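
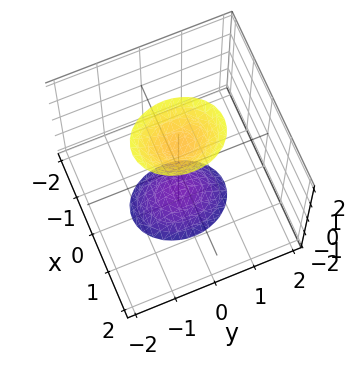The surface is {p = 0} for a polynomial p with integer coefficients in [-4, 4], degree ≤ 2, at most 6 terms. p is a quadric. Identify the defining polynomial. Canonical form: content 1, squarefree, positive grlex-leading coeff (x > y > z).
3*x^2 + 2*y^2 - z^2 + 2

1. The picture has 2 separate pieces. Treating them together as one polynomial.
2. The degree is 2 — two separate bowl-shaped sheets opening away from each other; a quadric.
3. Symmetries: the y ↦ −y reflection is a symmetry, so y appears only in even powers; mirror symmetry z ↦ −z ⇒ only even powers of z; the x ↦ −x reflection is a symmetry, so x appears only in even powers.
4. Against the integer gridlines: it misses every integer gridline on the y-axis; no x-intercept at any integer in the box.
5. Matching integer coefficients to the picture gives p.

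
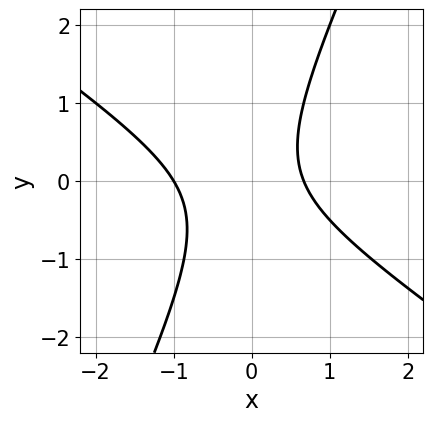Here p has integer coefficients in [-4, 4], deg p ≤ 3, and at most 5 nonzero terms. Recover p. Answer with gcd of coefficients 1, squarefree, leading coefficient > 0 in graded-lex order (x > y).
3*x^2 + 3*x*y - 2*y^2 + x - 2

First, the degree is 2 — no degree-1 curve has this shape.
Then, from the visible intercepts: it misses every integer gridline on the y-axis; it meets the x-axis at x = -1 (among the integer gridlines).
Finally, solving for integer coefficients yields p as stated.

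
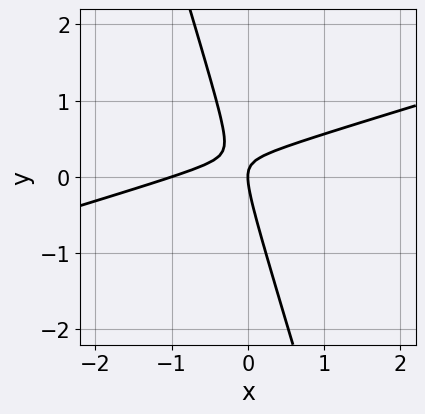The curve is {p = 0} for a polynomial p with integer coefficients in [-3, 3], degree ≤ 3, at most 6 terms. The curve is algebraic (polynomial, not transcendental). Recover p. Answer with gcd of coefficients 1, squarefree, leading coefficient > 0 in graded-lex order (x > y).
x^2 - 3*x*y - y^2 + x

(a) deg p = 2.
(b) From the axis intercepts and sections: the x-axis gridline crossings are at x ∈ {-1, 0}; one y-axis crossing is at y = 0.
(c) Solving for integer coefficients yields p as stated.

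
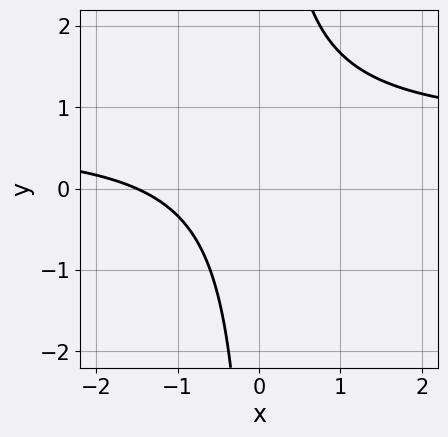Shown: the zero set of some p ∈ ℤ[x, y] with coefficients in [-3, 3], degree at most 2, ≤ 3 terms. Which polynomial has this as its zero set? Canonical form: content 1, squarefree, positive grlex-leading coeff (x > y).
3*x*y - 2*x - 3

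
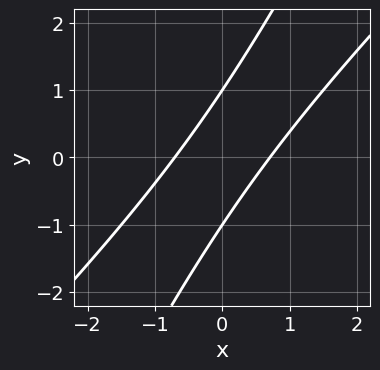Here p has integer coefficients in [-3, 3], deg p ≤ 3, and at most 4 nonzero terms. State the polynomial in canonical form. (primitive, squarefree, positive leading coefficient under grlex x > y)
2*x^2 - 3*x*y + y^2 - 1

(a) Degree: no degree-1 curve has this shape, so deg p = 2.
(b) Reading off the gridlines: among the integer gridlines, it crosses the y-axis at y ∈ {-1, 1}.
(c) Solving for integer coefficients yields p as stated.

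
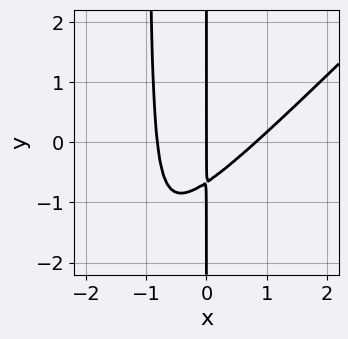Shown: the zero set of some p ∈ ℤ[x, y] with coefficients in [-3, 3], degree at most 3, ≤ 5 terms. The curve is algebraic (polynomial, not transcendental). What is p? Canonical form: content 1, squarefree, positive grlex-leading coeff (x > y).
1. deg p = 3. A generic line meets the curve in up to 3 points.
2. Observable constraints: it meets the x-axis at x = 0 (among the integer gridlines); every point of the y-axis in the box is on the curve.
3. Together with the visible shape, these determine p as stated.

3*x^3 - 3*x^2*y - 3*x*y - 2*x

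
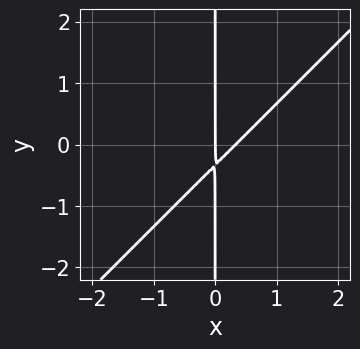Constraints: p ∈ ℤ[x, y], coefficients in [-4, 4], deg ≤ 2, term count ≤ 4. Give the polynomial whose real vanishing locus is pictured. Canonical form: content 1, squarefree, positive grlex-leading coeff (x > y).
3*x^2 - 3*x*y - x

First, the degree is 2 — the shape is more complex than any degree-1 curve.
Then, from the visible intercepts: one x-axis crossing is at x = 0; every point of the y-axis in the box is on the curve.
Finally, together with the visible shape, these determine p as stated.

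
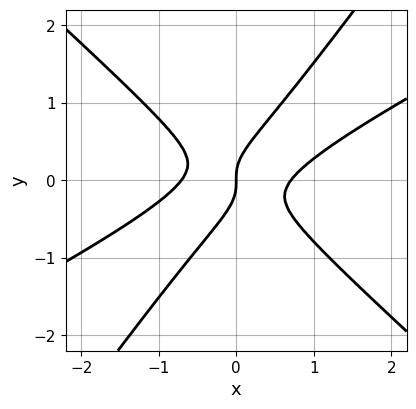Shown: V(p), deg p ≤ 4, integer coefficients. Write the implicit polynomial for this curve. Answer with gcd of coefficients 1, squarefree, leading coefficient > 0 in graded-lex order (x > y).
1. The degree is 3 — a generic line meets the curve in up to 3 points.
2. Against the integer gridlines: it crosses the x-axis at the gridline x = 0; it meets the y-axis at y = 0 (among the integer gridlines).
3. Matching integer coefficients to the picture gives p.

2*x^3 - 3*x^2*y - 3*x*y^2 + 3*y^3 - x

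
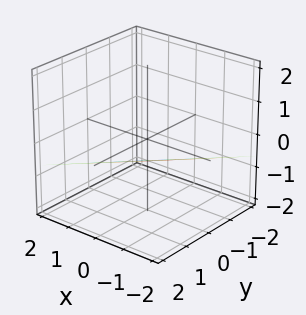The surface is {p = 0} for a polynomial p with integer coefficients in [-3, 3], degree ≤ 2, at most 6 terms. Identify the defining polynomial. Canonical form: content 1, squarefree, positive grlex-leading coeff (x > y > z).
First, degree: every cross-section is a straight line — this is a plane, so deg p = 1.
Next, from the visible intercepts: one x-axis crossing is at x = -2; one y-axis crossing is at y = 2.
Finally, these observations pin down the coefficients.

x - y + 3*z + 2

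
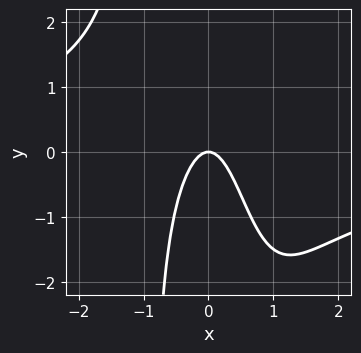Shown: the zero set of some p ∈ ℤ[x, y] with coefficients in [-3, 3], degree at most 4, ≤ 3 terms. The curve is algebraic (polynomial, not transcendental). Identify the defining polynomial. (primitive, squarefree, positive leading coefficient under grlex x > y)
x^3*y + 3*x^2 + y

Degree: a generic line meets the curve in up to 4 points, so deg p = 4.
From the axis intercepts and sections: one x-axis crossing is at x = 0; it crosses the y-axis at the gridline y = 0.
Assembling these constraints gives the stated polynomial.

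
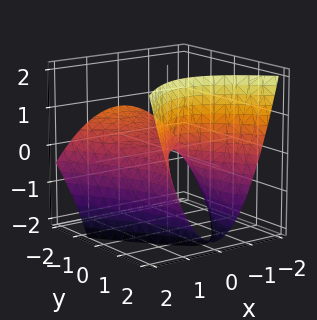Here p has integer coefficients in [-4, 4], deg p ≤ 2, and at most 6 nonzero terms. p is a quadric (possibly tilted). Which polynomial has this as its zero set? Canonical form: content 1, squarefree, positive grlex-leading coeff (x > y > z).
2*x^2 - y^2 - 2*y*z + 2*z

1. The degree is 2 — no degree-1 surface has this shape.
2. Against the integer gridlines: one y-axis crossing is at y = 0; it crosses the z-axis at the gridline z = 0.
3. Putting this together gives p.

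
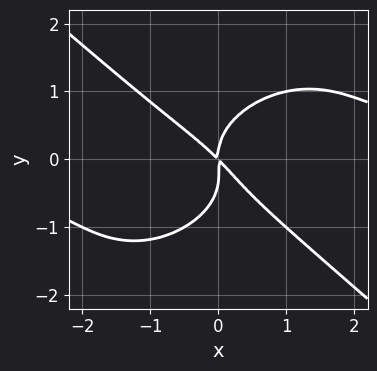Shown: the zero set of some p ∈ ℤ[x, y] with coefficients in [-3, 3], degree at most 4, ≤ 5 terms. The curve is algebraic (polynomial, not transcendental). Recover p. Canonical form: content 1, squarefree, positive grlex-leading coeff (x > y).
First, degree: the shape is more complex than any degree-3 curve, so deg p = 4.
Next, against the integer gridlines: one y-axis crossing is at y = 0; one x-axis crossing is at x = 0.
Finally, the integer polynomial consistent with all of this is the stated p.

2*x^3*y + 3*y^4 + y^3 - 3*x^2 - 3*x*y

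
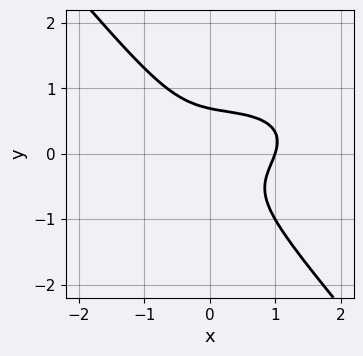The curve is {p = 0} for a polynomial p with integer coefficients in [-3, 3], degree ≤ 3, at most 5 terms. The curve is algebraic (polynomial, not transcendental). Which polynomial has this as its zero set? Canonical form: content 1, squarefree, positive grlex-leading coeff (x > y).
x^3 - x^2*y + 2*x*y^2 + 3*y^3 - 1

(a) The degree is 3 — the shape is more complex than any degree-2 curve.
(b) Against the integer gridlines: it crosses the x-axis at the gridline x = 1.
(c) Putting this together gives p.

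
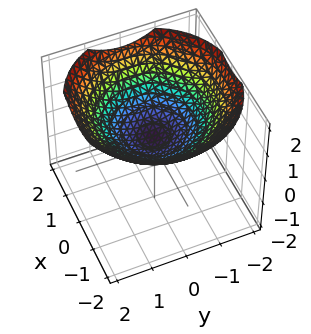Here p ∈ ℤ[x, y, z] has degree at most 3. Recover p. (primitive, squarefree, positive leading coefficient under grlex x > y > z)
x^2 + y^2 - 3*z + 1

Degree: a generic line meets the surface in up to 2 points, so deg p = 2.
By symmetry, the z-axis is an axis of rotation, so x and y enter only as x² + y².
From the visible intercepts: it misses every integer gridline on the y-axis; it misses every integer gridline on the x-axis; a circular section at z = 1 has radius between 1 and 2.
Assembling these constraints gives the stated polynomial.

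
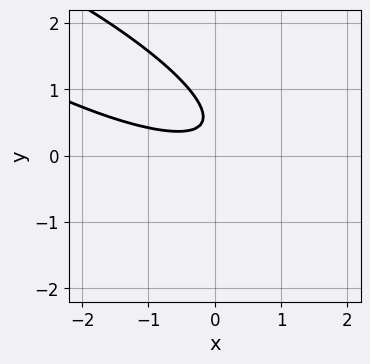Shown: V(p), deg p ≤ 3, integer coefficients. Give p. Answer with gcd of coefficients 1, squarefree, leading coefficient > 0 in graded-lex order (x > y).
(a) The degree is 2 — the shape is more complex than any degree-1 curve.
(b) From the visible intercepts: the curve avoids every integer y-axis point in the box; it misses every integer gridline on the x-axis.
(c) Solving for integer coefficients yields p as stated.

x^2 + 3*x*y + 3*y^2 - 3*y + 1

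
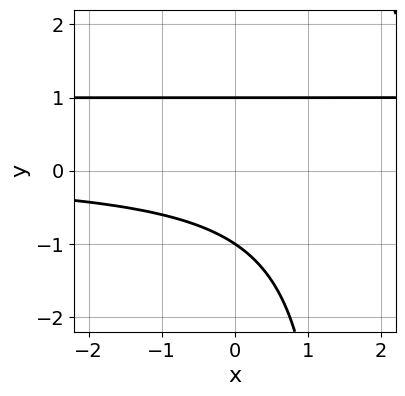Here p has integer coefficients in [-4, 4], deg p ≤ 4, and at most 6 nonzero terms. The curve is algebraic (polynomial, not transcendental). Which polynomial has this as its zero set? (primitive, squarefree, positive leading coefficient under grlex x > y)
2*x*y^2 - 2*x*y - 3*y^2 + 3

First, degree: the shape is more complex than any degree-2 curve, so deg p = 3.
Then, reading off the gridlines: no x-intercept at any integer in the box; among the integer gridlines, it crosses the y-axis at y ∈ {-1, 1}.
Finally, fitting integer coefficients to these (and the overall shape) gives p.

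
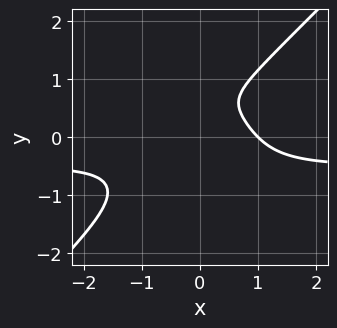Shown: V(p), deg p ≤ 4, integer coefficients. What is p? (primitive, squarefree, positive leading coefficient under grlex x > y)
2*x^3*y - 2*y^4 + x^3 + y - 1

1. Degree: no degree-3 curve has this shape, so deg p = 4.
2. From the axis intercepts and sections: it crosses the x-axis at the gridline x = 1; no y-intercept at any integer in the box.
3. Solving for integer coefficients yields p as stated.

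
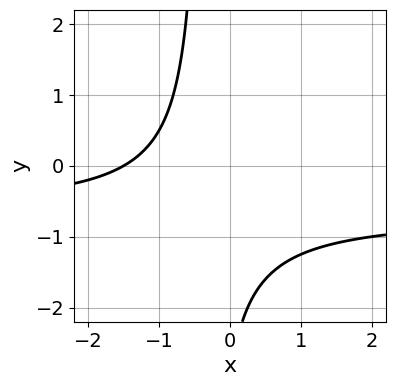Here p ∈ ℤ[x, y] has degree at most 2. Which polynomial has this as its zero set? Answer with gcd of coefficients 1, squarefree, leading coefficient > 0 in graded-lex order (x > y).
3*x*y + 2*x + y + 3

1. Degree: the shape is more complex than any degree-1 curve, so deg p = 2.
2. Against the integer gridlines: it misses every integer gridline on the y-axis.
3. Fitting integer coefficients to these (and the overall shape) gives p.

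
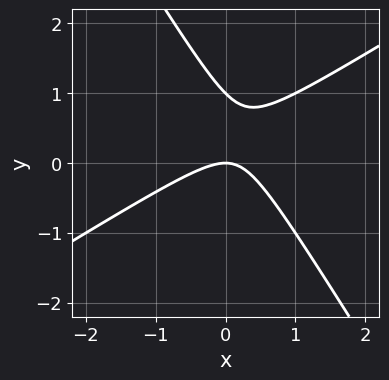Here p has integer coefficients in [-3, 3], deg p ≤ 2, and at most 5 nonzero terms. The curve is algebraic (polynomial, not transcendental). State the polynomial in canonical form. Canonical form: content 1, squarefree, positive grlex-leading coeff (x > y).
x^2 - x*y - y^2 + y

1. deg p = 2. The shape is more complex than any degree-1 curve.
2. From the visible intercepts: among the integer gridlines, it crosses the y-axis at y ∈ {0, 1}; one x-axis crossing is at x = 0.
3. Matching integer coefficients to the picture gives p.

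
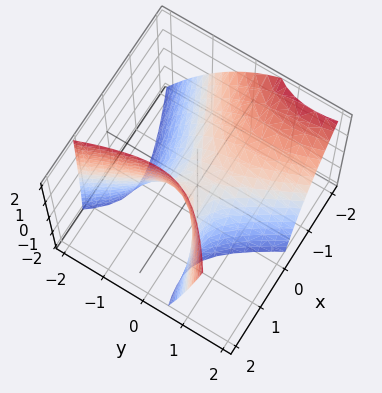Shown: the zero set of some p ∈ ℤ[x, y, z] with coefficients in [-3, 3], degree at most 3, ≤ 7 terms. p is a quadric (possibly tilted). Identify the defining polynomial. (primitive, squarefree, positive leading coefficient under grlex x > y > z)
First, deg p = 2. A generic line meets the surface in up to 2 points.
Then, from the axis intercepts and sections: it crosses the z-axis at the gridline z = 0; it meets the x-axis at x = 0 (among the integer gridlines); one y-axis crossing is at y = 0.
Finally, the integer polynomial consistent with all of this is the stated p.

2*x^2 - 3*x*y + 2*x*z - 2*y^2 - 2*z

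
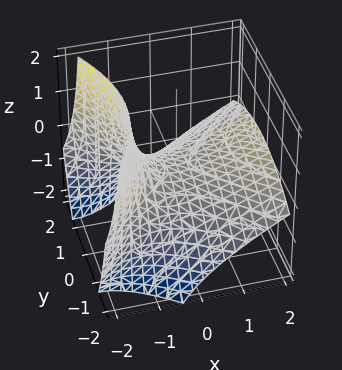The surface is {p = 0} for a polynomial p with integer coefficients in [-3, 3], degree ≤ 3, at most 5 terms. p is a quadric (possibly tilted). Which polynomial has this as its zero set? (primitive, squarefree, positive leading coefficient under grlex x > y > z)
x^2 - 2*x*z - y^2 - 3*z

First, the degree is 2 — the shape is more complex than any degree-1 surface.
Next, from the visible intercepts: it meets the x-axis at x = 0 (among the integer gridlines); one z-axis crossing is at z = 0; one y-axis crossing is at y = 0.
Finally, putting this together gives p.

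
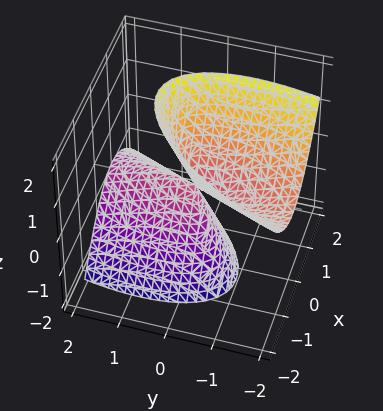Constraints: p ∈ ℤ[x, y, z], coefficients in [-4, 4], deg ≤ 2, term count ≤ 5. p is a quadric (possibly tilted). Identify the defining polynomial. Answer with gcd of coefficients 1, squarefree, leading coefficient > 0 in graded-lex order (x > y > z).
3*x^2 - 2*x*y + y^2 + 2*y*z - z^2

1. The picture has 2 separate pieces. They look like related sheets of one shape, so recover p as a whole.
2. Degree: the shape is more complex than any degree-1 surface, so deg p = 2.
3. Checking where it meets the axes: it meets the y-axis at y = 0 (among the integer gridlines); it crosses the x-axis at the gridline x = 0; it meets the z-axis at z = 0 (among the integer gridlines).
4. Matching integer coefficients to the picture gives p.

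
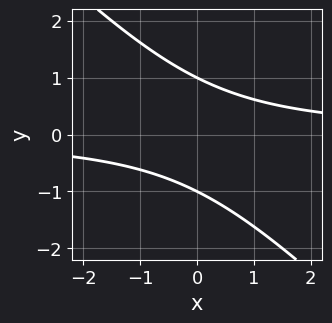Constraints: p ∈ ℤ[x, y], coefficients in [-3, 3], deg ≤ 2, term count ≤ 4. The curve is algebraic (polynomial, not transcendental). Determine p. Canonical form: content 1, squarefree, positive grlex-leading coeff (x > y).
x*y + y^2 - 1

(a) The degree is 2 — a generic line meets the curve in up to 2 points.
(b) Checking where it meets the axes: the curve avoids every integer x-axis point in the box; among the integer gridlines, it crosses the y-axis at y ∈ {-1, 1}.
(c) Assembling these constraints gives the stated polynomial.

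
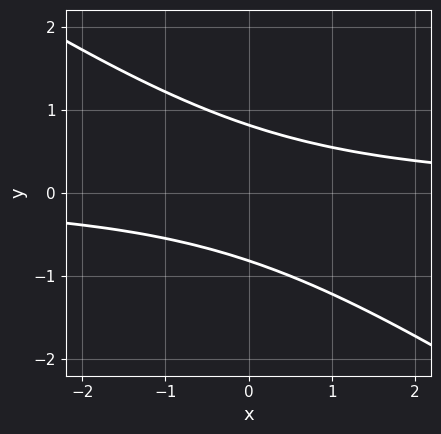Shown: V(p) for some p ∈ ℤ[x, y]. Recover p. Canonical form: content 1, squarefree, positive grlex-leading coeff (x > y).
2*x*y + 3*y^2 - 2

First, deg p = 2. No degree-1 curve has this shape.
Next, against the integer gridlines: it misses every integer gridline on the x-axis.
Finally, these observations pin down the coefficients.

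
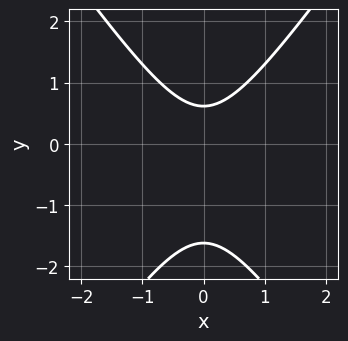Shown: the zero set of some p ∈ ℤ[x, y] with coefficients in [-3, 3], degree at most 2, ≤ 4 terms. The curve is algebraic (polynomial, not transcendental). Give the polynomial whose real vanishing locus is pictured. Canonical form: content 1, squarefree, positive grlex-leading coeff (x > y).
2*x^2 - y^2 - y + 1

1. Degree: the shape is more complex than any degree-1 curve, so deg p = 2.
2. Symmetries: the x ↦ −x reflection is a symmetry, so x appears only in even powers.
3. Reading off the gridlines: it misses every integer gridline on the x-axis.
4. Assembling these constraints gives the stated polynomial.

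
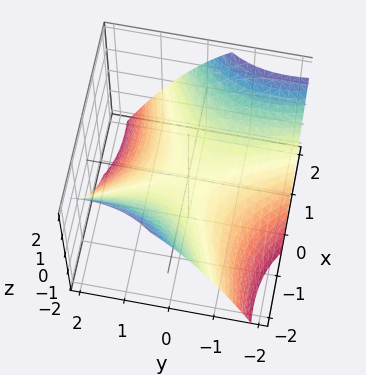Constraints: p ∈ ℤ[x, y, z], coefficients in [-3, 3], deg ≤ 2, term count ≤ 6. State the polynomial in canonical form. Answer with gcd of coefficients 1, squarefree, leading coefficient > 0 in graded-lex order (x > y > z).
x^2 - 2*x*y - y^2 - 3*z

1. Degree: the shape is more complex than any degree-1 surface, so deg p = 2.
2. Reading off the gridlines: one z-axis crossing is at z = 0; it meets the y-axis at y = 0 (among the integer gridlines).
3. Fitting integer coefficients to these (and the overall shape) gives p.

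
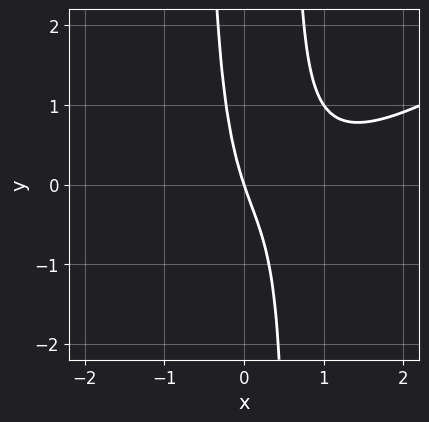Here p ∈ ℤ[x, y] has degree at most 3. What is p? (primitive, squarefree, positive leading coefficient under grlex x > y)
First, degree: a generic line meets the curve in up to 3 points, so deg p = 3.
Then, reading off the gridlines: it crosses the x-axis at the gridline x = 0; it meets the y-axis at y = 0 (among the integer gridlines).
Finally, assembling these constraints gives the stated polynomial.

2*x^3 - 3*x^2*y - 3*x^2 + 3*x + y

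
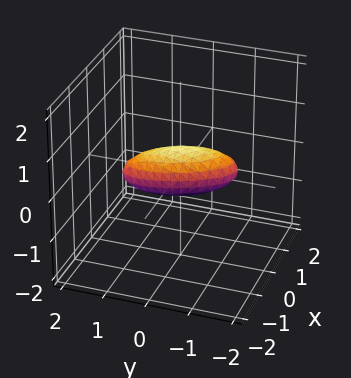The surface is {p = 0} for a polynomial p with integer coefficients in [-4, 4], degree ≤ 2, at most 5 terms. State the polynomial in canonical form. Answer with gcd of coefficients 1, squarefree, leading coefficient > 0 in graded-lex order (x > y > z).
3*x^2 + 2*x*y + y^2 + 3*z^2 - 1

The degree is 2 — the shape is more complex than any degree-1 surface.
Against the integer gridlines: among the integer gridlines, it crosses the y-axis at y ∈ {-1, 1}.
Fitting integer coefficients to these (and the overall shape) gives p.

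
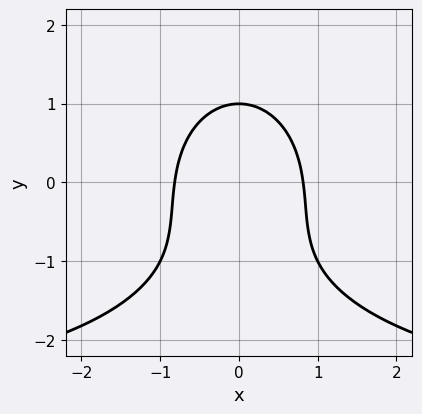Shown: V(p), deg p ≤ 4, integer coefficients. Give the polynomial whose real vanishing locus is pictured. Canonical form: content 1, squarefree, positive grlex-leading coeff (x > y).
deg p = 3. No degree-2 curve has this shape.
Symmetries: it's symmetric under x → −x, forcing even powers of x.
Observable constraints: it crosses the y-axis at the gridline y = 1.
Solving for integer coefficients yields p as stated.

x^2*y + y^3 + 3*x^2 + y^2 - 2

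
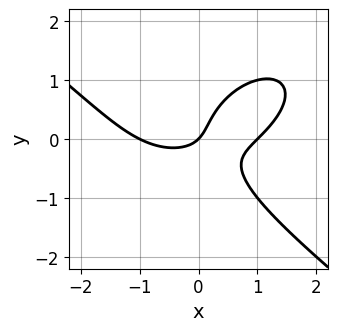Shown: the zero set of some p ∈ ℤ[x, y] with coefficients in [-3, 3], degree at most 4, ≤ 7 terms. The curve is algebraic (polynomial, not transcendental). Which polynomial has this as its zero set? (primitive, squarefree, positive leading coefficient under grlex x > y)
x^3 + 2*y^3 - 3*x*y - x + y

First, the degree is 3 — no degree-2 curve has this shape.
Then, observable constraints: the x-axis gridline crossings are at x ∈ {-1, 0, 1}; one y-axis crossing is at y = 0.
Finally, together with the visible shape, these determine p as stated.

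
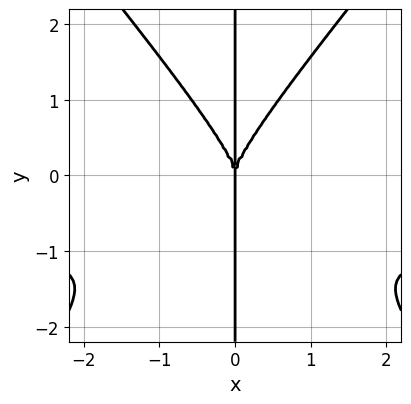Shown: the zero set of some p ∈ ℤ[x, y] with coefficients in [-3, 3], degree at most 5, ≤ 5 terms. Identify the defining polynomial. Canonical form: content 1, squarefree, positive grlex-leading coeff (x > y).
(a) deg p = 4. No degree-3 curve has this shape.
(b) Checking where it meets the axes: it meets the x-axis at x = 0 (among the integer gridlines); the visible y-axis segment lies entirely on the curve.
(c) Matching integer coefficients to the picture gives p.

3*x^3*y - 2*x*y^3 + 3*x^3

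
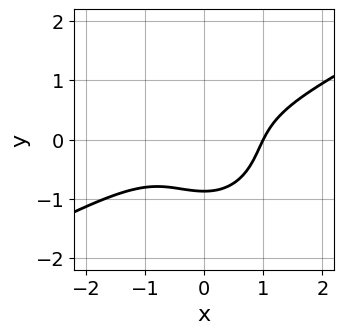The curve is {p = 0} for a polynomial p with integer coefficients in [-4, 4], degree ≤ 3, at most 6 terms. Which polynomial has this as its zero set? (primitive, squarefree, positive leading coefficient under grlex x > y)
(a) The degree is 3 — a generic line meets the curve in up to 3 points.
(b) From the visible intercepts: one x-axis crossing is at x = 1.
(c) Matching integer coefficients to the picture gives p.

2*x^3 - 3*x^2*y - 3*y^3 - 2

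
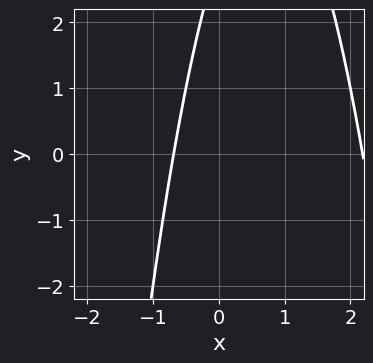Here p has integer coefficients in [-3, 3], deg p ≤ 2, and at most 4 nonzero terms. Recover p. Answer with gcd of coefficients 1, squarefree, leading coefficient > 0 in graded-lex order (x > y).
2*x^2 - 3*x + y - 3

Degree: a generic line meets the curve in up to 2 points, so deg p = 2.
From the visible intercepts: no y-intercept at any integer in the box.
Together with the visible shape, these determine p as stated.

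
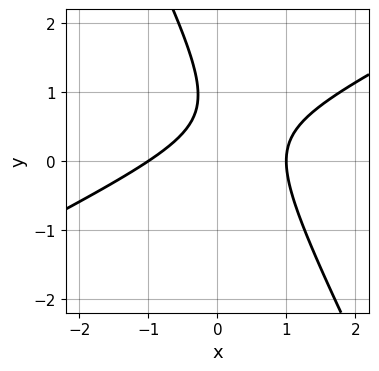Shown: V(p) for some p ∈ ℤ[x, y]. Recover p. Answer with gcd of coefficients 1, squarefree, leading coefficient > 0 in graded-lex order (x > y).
1. The degree is 2 — the shape is more complex than any degree-1 curve.
2. From the axis intercepts and sections: it misses every integer gridline on the y-axis; the x-axis gridline crossings are at x ∈ {-1, 1}.
3. Fitting integer coefficients to these (and the overall shape) gives p.

2*x^2 - 3*x*y - 2*y^2 + 3*y - 2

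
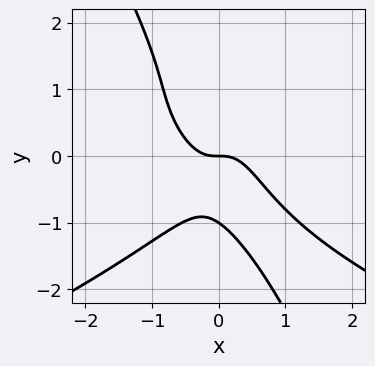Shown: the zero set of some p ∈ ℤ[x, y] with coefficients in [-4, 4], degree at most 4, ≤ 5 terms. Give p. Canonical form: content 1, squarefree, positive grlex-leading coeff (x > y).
First, degree: a generic line meets the curve in up to 4 points, so deg p = 4.
Then, observable constraints: it crosses the x-axis at the gridline x = 0; among the integer gridlines, it crosses the y-axis at y ∈ {-1, 0}.
Finally, solving for integer coefficients yields p as stated.

2*x*y^3 + y^4 + 3*x^3 + 2*x^2*y + y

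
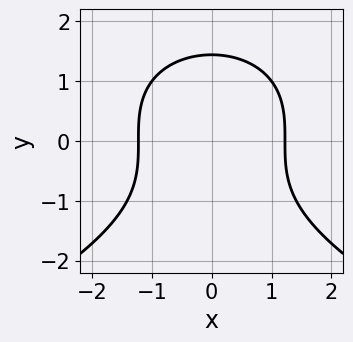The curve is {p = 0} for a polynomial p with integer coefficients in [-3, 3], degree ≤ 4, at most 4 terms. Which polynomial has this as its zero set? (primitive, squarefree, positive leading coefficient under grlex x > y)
y^3 + 2*x^2 - 3

deg p = 3. No degree-2 curve has this shape.
Symmetries: mirror symmetry x ↦ −x ⇒ only even powers of x.
Together with the visible shape, these determine p as stated.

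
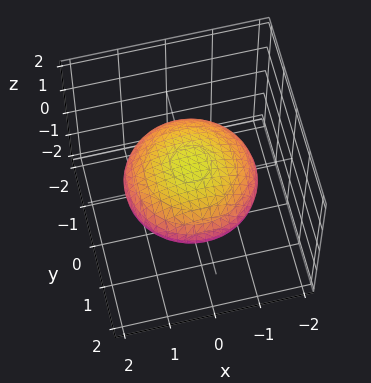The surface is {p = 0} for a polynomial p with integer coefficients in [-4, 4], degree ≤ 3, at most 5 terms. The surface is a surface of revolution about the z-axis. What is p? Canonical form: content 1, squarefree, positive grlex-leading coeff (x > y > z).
(a) Degree: the shape is more complex than any degree-1 surface, so deg p = 2.
(b) Symmetries: rotational symmetry about the z-axis ⇒ p depends on x, y only through x² + y².
(c) Reading off the gridlines: a circular section at z = 0 has radius between 1 and 2.
(d) Putting this together gives p.

x^2 + y^2 + 3*z^2 - 2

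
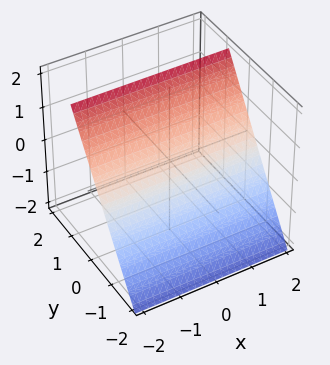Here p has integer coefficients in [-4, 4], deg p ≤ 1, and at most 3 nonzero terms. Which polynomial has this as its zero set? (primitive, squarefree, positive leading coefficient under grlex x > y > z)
First, degree: the surface is flat (a plane), so deg p = 1.
Next, from the axis intercepts and sections: it misses every integer gridline on the x-axis; it crosses the z-axis at the gridline z = 1.
Finally, the integer polynomial consistent with all of this is the stated p.

3*y - 2*z + 2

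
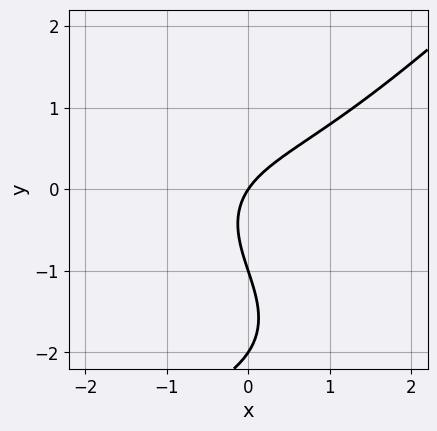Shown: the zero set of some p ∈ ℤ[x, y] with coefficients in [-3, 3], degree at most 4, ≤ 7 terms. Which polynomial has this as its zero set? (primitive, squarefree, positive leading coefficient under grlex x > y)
x^3 - y^3 - 3*y^2 + 3*x - 2*y

(a) The degree is 3 — no degree-2 curve has this shape.
(b) Checking where it meets the axes: the y-axis gridline crossings are at y ∈ {-2, -1, 0}; it crosses the x-axis at the gridline x = 0.
(c) These observations pin down the coefficients.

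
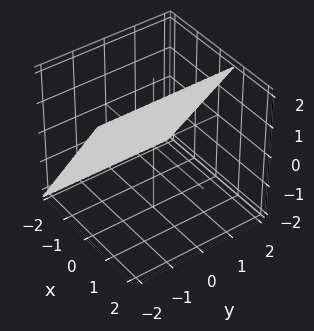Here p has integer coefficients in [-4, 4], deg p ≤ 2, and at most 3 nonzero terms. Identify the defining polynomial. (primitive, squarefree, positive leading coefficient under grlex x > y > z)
(a) deg p = 1. Every cross-section is a straight line — this is a plane.
(b) Reading off the gridlines: one z-axis crossing is at z = 1; it misses every integer gridline on the y-axis.
(c) Matching integer coefficients to the picture gives p.

3*x - 2*z + 2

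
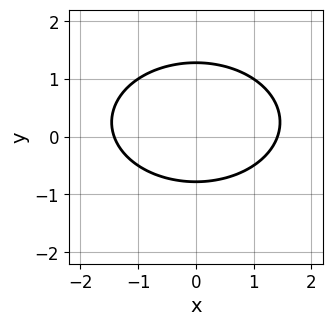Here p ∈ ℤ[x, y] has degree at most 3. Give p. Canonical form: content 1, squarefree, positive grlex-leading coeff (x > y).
The degree is 2 — a generic line meets the curve in up to 2 points.
Symmetries: the x ↦ −x reflection is a symmetry, so x appears only in even powers.
Matching integer coefficients to the picture gives p.

x^2 + 2*y^2 - y - 2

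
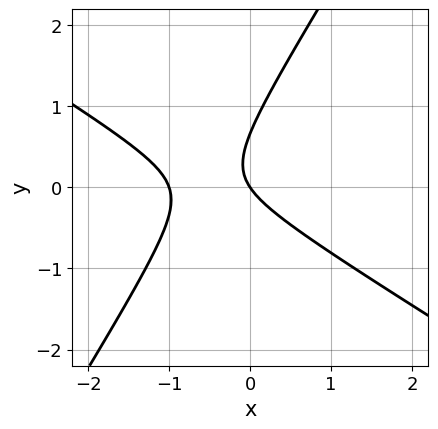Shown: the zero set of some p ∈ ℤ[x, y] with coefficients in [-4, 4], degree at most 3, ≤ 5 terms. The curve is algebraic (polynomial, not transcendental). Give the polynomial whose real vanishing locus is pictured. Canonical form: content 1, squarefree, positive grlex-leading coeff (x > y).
First, deg p = 2.
Then, from the axis intercepts and sections: it crosses the y-axis at the gridline y = 0; the x-axis gridline crossings are at x ∈ {-1, 0}.
Finally, matching integer coefficients to the picture gives p.

3*x^2 + 3*x*y - 3*y^2 + 3*x + 2*y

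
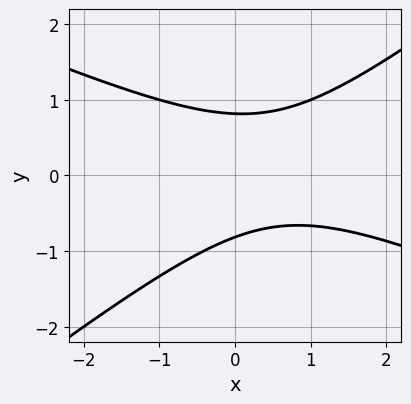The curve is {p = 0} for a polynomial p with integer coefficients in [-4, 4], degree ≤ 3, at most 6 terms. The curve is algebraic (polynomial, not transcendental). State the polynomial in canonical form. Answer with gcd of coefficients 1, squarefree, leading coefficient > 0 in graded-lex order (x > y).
x^2 + x*y - 3*y^2 - x + 2

First, deg p = 2. The shape is more complex than any degree-1 curve.
Then, from the axis intercepts and sections: no x-intercept at any integer in the box.
Finally, solving for integer coefficients yields p as stated.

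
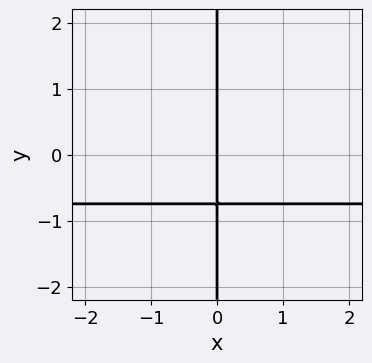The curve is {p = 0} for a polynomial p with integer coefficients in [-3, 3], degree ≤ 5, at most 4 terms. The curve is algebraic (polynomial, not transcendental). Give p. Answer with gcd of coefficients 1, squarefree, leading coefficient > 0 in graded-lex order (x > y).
3*x*y^3 + x*y + 2*x

1. The degree is 4 — a generic line meets the curve in up to 4 points.
2. From the visible intercepts: it crosses the x-axis at the gridline x = 0; every point of the y-axis in the box is on the curve.
3. Together with the visible shape, these determine p as stated.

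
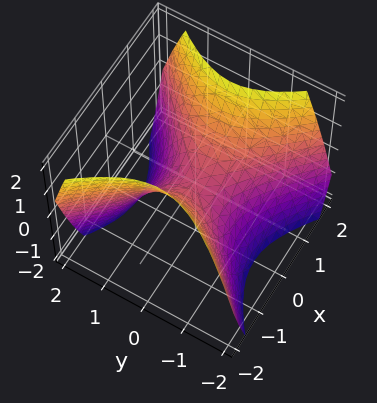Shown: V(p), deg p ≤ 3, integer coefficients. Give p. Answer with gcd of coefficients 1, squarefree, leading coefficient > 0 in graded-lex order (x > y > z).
x^2 - y^2 - z

(a) The degree is 2 — a saddle surface; a quadric.
(b) Symmetries: the x ↦ −x reflection is a symmetry, so x appears only in even powers; the y ↦ −y reflection is a symmetry, so y appears only in even powers.
(c) Against the integer gridlines: it crosses the x-axis at the gridline x = 0; one y-axis crossing is at y = 0; one z-axis crossing is at z = 0.
(d) The integer polynomial consistent with all of this is the stated p.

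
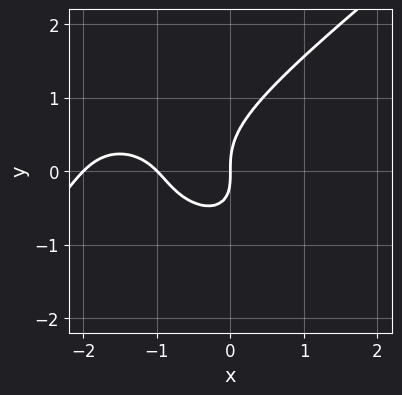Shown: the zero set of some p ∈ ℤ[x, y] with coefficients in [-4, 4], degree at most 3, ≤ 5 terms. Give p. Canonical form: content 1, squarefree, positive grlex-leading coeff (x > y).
x^3 - 2*y^3 + 3*x^2 + x*y + 2*x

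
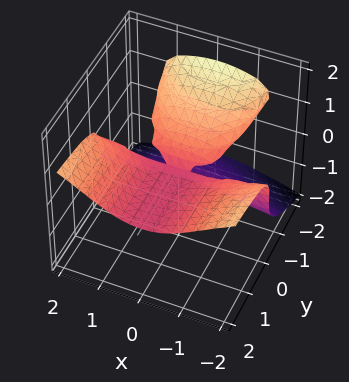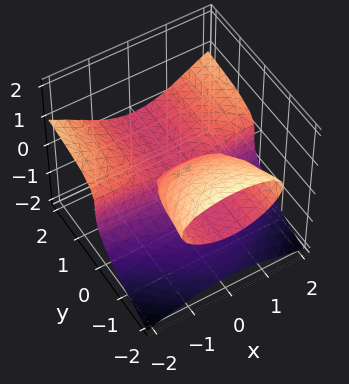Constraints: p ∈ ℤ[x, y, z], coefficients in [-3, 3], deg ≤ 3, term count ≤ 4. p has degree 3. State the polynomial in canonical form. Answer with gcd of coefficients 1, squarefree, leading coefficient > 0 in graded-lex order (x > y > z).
deg p = 3. A generic line meets the surface in up to 3 points.
Against the integer gridlines: one z-axis crossing is at z = 0; every point of the y-axis in the box is on the surface; every point of the x-axis in the box is on the surface.
Solving for integer coefficients yields p as stated.

x^2*y - 3*z^3 - 3*y*z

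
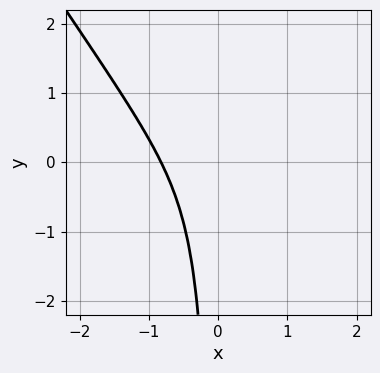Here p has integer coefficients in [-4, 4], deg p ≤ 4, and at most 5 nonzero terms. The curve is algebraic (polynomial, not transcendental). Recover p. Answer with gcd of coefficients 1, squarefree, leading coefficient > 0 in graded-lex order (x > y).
Degree: no degree-2 curve has this shape, so deg p = 3.
Checking where it meets the axes: it misses every integer gridline on the y-axis.
Together with the visible shape, these determine p as stated.

3*x^3 + 2*x^2*y + x^2 - x*y + 1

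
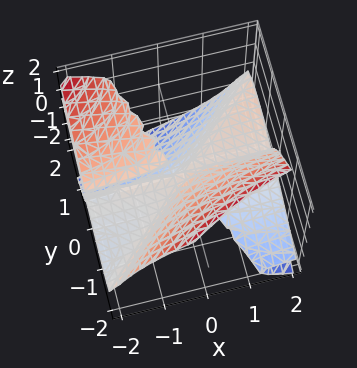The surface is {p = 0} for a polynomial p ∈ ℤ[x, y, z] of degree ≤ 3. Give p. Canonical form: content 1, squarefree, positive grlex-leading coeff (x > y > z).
x*y^2 - 3*x*y*z - y^3 + 2*y^2*z - 3*z^3

1. There are 3 components.
2. deg p = 3.
3. From the visible intercepts: the visible x-axis segment lies entirely on the surface; it crosses the z-axis at the gridline z = 0.
4. Assembling these constraints gives the stated polynomial.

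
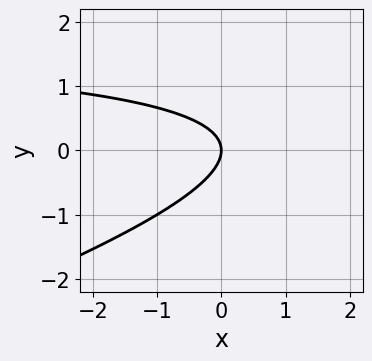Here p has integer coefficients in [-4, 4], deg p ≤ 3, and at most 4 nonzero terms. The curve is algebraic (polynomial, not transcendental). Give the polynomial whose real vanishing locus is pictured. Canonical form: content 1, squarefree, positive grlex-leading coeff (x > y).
x*y - 3*y^2 - 2*x

Degree: the shape is more complex than any degree-1 curve, so deg p = 2.
Observable constraints: it meets the y-axis at y = 0 (among the integer gridlines); it meets the x-axis at x = 0 (among the integer gridlines).
Together with the visible shape, these determine p as stated.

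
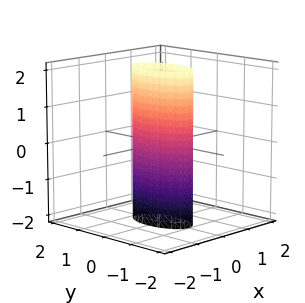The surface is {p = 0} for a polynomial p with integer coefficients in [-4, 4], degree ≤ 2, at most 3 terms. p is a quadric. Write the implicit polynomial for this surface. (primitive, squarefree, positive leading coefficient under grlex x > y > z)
3*x^2 + y^2 - 1

deg p = 2. Constant cross-section along one axis; a quadric.
Symmetries: mirror symmetry x ↦ −x ⇒ only even powers of x; it's symmetric under z → −z, forcing even powers of z; it's symmetric under y → −y, forcing even powers of y.
From the visible intercepts: among the integer gridlines, it crosses the y-axis at y ∈ {-1, 1}; no z-intercept at any integer in the box.
The integer polynomial consistent with all of this is the stated p.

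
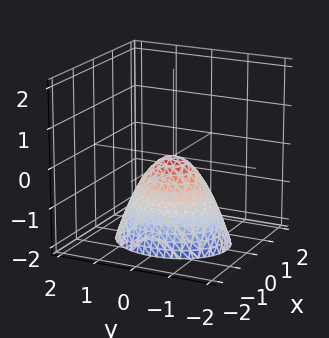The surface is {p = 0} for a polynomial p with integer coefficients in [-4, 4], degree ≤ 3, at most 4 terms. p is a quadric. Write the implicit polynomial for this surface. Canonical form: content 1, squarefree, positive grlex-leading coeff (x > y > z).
3*x^2 + 2*y^2 + 2*z

First, deg p = 2. A paraboloid; a quadric.
Then, symmetries: the x ↦ −x reflection is a symmetry, so x appears only in even powers; it's symmetric under y → −y, forcing even powers of y.
Next, reading off the gridlines: one x-axis crossing is at x = 0; one z-axis crossing is at z = 0.
Finally, these observations pin down the coefficients.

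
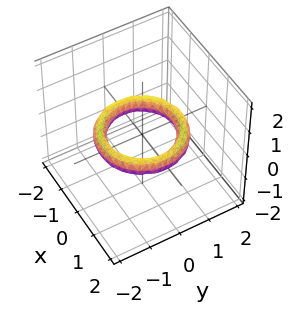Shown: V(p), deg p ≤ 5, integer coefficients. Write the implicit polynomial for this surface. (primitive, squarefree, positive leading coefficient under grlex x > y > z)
(a) The degree is 4 — no degree-3 surface has this shape.
(b) Symmetries: rotational symmetry about the z-axis ⇒ p depends on x, y only through x² + y².
(c) From the axis intercepts and sections: it misses every integer gridline on the z-axis; the x-axis gridline crossings are at x ∈ {-1, 1}.
(d) Solving for integer coefficients yields p as stated. Check: (0, -1, 0) on the y-axis lies on the surface, and p(0, -1, 0) = 0. ✓

x^4 + 2*x^2*y^2 + y^4 - 3*x^2 - 3*y^2 + 3*z^2 + 2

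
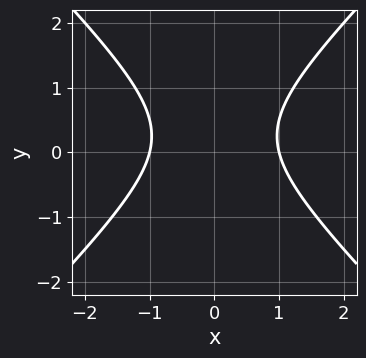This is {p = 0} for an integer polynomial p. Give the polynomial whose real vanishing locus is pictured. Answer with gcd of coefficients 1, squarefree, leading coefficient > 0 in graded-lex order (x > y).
2*x^2 - 2*y^2 + y - 2

1. deg p = 2. The shape is more complex than any degree-1 curve.
2. Symmetries: it's symmetric under x → −x, forcing even powers of x.
3. From the visible intercepts: the x-axis gridline crossings are at x ∈ {-1, 1}; the curve avoids every integer y-axis point in the box.
4. These observations pin down the coefficients.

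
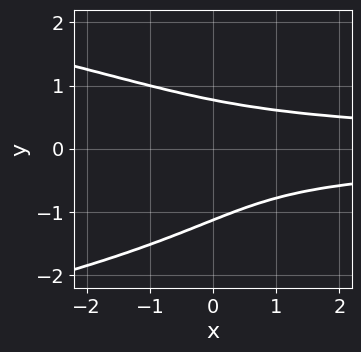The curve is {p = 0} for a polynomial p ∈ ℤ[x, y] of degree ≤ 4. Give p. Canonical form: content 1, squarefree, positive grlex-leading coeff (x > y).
3*y^4 + 3*x*y^2 + 2*y^3 - 2

Degree: the shape is more complex than any degree-3 curve, so deg p = 4.
Against the integer gridlines: the curve avoids every integer x-axis point in the box.
Assembling these constraints gives the stated polynomial.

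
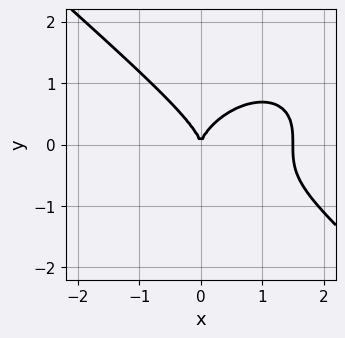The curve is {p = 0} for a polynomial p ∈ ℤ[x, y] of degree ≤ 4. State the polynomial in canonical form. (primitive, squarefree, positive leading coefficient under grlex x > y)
2*x^3 + 3*y^3 - 3*x^2

The degree is 3 — no degree-2 curve has this shape.
From the visible intercepts: it meets the x-axis at x = 0 (among the integer gridlines); it crosses the y-axis at the gridline y = 0.
Matching integer coefficients to the picture gives p.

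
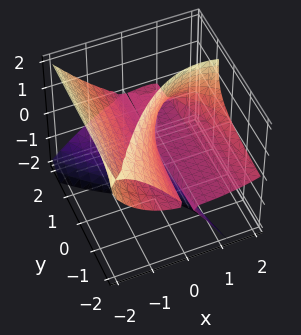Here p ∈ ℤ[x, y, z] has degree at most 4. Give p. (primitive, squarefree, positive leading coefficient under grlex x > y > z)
x^3 + 2*x*y*z + 2*y*z^2 - x^2 - 3*x*z

(a) The degree is 3 — the shape is more complex than any degree-2 surface.
(b) From the axis intercepts and sections: every point of the y-axis in the box is on the surface; it meets the x-axis at x = 1 (among the integer gridlines); every point of the z-axis in the box is on the surface.
(c) Together with the visible shape, these determine p as stated.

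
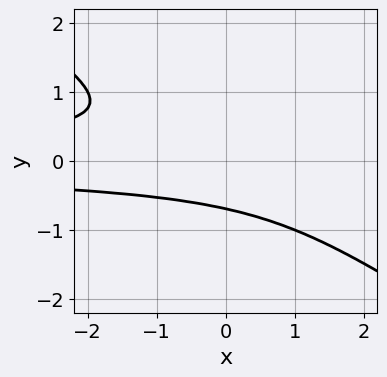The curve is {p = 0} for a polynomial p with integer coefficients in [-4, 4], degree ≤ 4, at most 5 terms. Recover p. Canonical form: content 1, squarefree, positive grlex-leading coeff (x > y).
2*x*y^2 + 3*y^3 + 1

(a) deg p = 3.
(b) Reading off the gridlines: no x-intercept at any integer in the box.
(c) Together with the visible shape, these determine p as stated.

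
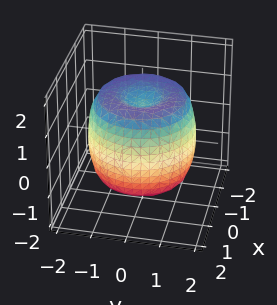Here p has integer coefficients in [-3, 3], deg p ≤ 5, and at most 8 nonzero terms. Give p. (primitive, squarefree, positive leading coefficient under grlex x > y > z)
x^4 + 2*x^2*y^2 + y^4 - 2*x^2 - 2*y^2 + z^2 - 1

(a) Degree: no degree-3 surface has this shape, so deg p = 4.
(b) Symmetries: rotational symmetry about the z-axis ⇒ p depends on x, y only through x² + y².
(c) From the visible intercepts: the z-axis gridline crossings are at z ∈ {-1, 1}; a circular section at z = 1 has radius between 1 and 2.
(d) Putting this together gives p.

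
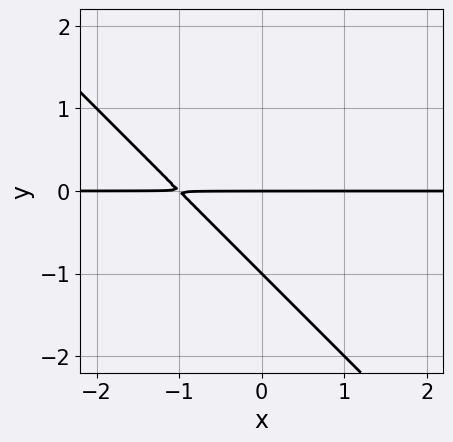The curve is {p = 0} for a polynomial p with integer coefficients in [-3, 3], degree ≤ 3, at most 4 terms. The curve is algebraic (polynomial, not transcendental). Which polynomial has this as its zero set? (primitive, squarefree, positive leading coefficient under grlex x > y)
The degree is 2 — a generic line meets the curve in up to 2 points.
From the visible intercepts: every point of the x-axis in the box is on the curve; the y-axis gridline crossings are at y ∈ {-1, 0}.
The integer polynomial consistent with all of this is the stated p.

x*y + y^2 + y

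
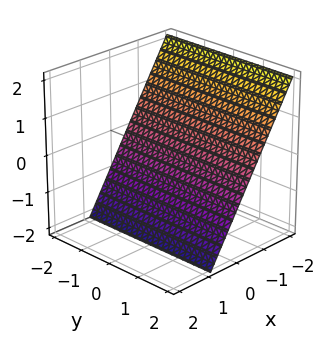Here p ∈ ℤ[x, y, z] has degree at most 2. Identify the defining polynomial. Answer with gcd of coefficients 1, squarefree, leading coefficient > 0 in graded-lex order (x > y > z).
First, deg p = 1. The surface is flat (a plane).
Next, from the visible intercepts: it crosses the z-axis at the gridline z = -1; no y-intercept at any integer in the box.
Finally, the integer polynomial consistent with all of this is the stated p.

3*x + 2*z + 2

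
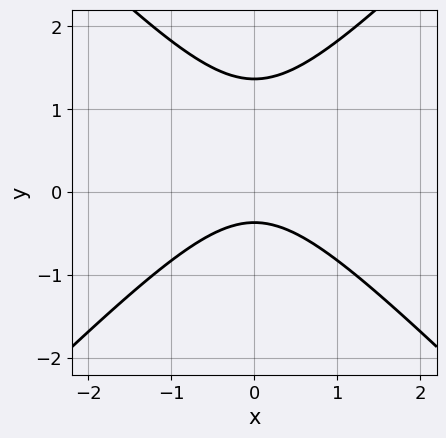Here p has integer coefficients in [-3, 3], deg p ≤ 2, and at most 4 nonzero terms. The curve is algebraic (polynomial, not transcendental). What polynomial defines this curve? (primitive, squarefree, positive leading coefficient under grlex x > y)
First, the degree is 2 — a generic line meets the curve in up to 2 points.
Then, symmetries: the x ↦ −x reflection is a symmetry, so x appears only in even powers.
Then, observable constraints: the curve avoids every integer x-axis point in the box.
Finally, fitting integer coefficients to these (and the overall shape) gives p.

2*x^2 - 2*y^2 + 2*y + 1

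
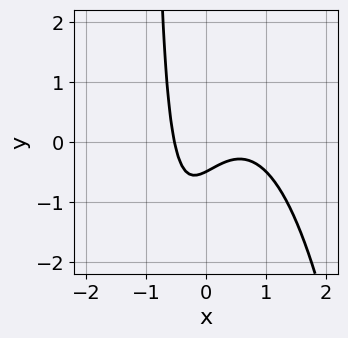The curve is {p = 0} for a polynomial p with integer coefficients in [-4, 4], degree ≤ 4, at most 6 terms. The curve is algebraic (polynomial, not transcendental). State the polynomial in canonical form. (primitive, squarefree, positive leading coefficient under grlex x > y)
Degree: a generic line meets the curve in up to 3 points, so deg p = 3.
Matching integer coefficients to the picture gives p.

3*x^3 - 2*x^2 + 2*x*y + 2*y + 1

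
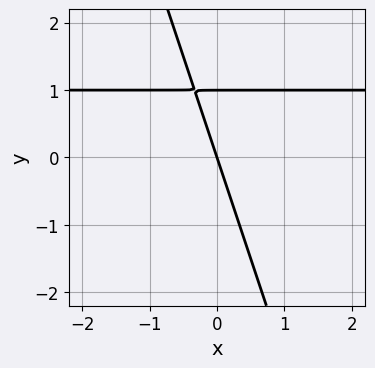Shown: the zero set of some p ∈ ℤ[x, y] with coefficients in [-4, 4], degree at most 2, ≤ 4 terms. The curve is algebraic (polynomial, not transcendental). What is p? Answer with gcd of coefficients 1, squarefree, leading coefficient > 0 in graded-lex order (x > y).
First, the degree is 2 — the shape is more complex than any degree-1 curve.
Then, against the integer gridlines: among the integer gridlines, it crosses the y-axis at y ∈ {0, 1}; it crosses the x-axis at the gridline x = 0.
Finally, assembling these constraints gives the stated polynomial.

3*x*y + y^2 - 3*x - y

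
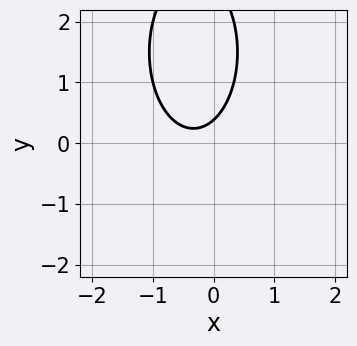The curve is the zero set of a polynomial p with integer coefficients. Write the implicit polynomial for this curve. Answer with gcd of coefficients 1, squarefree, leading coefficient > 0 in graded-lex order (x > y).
First, deg p = 2.
Next, reading off the gridlines: no x-intercept at any integer in the box.
Finally, fitting integer coefficients to these (and the overall shape) gives p.

3*x^2 + y^2 + 2*x - 3*y + 1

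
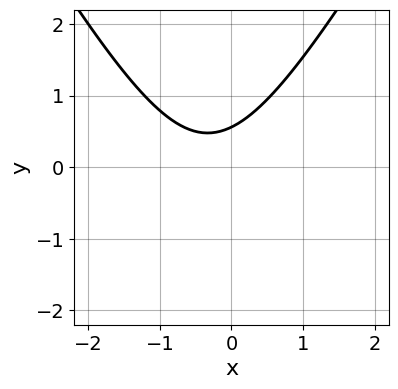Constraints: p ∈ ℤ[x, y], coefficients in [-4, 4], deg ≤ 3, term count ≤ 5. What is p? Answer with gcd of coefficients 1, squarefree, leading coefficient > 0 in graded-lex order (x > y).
3*x^2 - y^2 + 2*x - 3*y + 2

Degree: a generic line meets the curve in up to 2 points, so deg p = 2.
From the visible intercepts: no x-intercept at any integer in the box.
Assembling these constraints gives the stated polynomial.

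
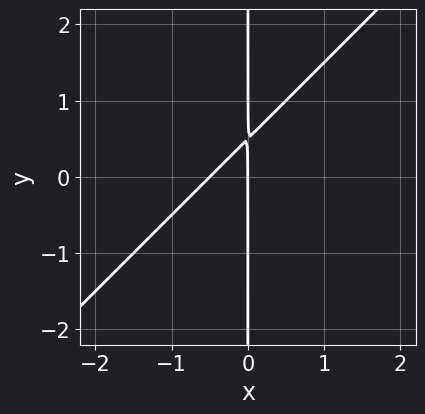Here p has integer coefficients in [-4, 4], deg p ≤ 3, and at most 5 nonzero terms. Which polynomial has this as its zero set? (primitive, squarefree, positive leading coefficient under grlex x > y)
First, degree: no degree-1 curve has this shape, so deg p = 2.
Then, reading off the gridlines: the visible y-axis segment lies entirely on the curve; it meets the x-axis at x = 0 (among the integer gridlines).
Finally, assembling these constraints gives the stated polynomial.

2*x^2 - 2*x*y + x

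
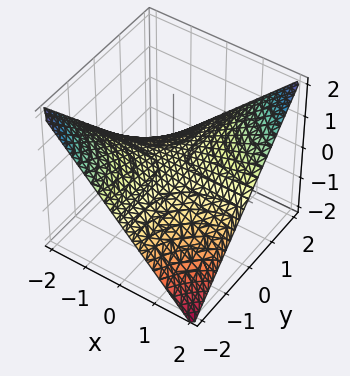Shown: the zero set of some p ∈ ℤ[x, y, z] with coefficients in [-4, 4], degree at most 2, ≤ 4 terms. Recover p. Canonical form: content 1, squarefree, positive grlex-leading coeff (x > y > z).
(a) Degree: a hyperbolic paraboloid; a quadric, so deg p = 2.
(b) Against the integer gridlines: the visible x-axis segment lies entirely on the surface; the visible y-axis segment lies entirely on the surface; one z-axis crossing is at z = 0.
(c) Fitting integer coefficients to these (and the overall shape) gives p.

x*y - 2*z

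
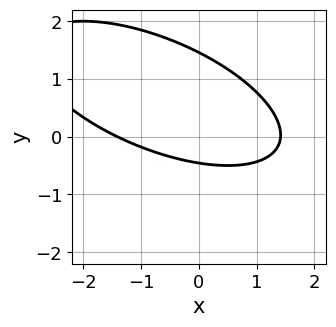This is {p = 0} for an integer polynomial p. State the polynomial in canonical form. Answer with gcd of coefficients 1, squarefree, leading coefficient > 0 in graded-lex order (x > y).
x^2 + 2*x*y + 3*y^2 - 3*y - 2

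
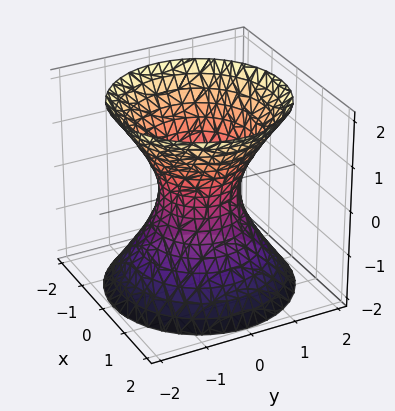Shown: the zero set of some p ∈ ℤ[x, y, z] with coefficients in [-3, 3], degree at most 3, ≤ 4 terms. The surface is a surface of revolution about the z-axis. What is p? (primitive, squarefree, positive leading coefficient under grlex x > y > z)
3*x^2 + 3*y^2 - 2*z^2 - 2

(a) Degree: the shape is more complex than any degree-1 surface, so deg p = 2.
(b) Symmetry: every cross-section ⟂ z is a circle, so x, y appear only via x² + y².
(c) Against the integer gridlines: a circular section at z = 2 has radius between 1 and 2; no z-intercept at any integer in the box.
(d) Fitting integer coefficients to these (and the overall shape) gives p.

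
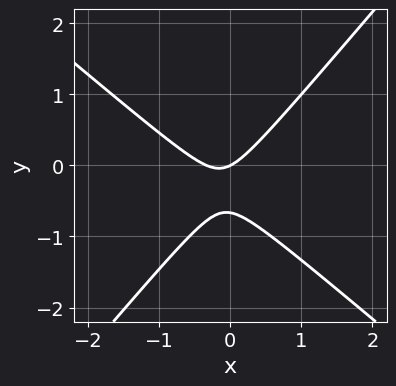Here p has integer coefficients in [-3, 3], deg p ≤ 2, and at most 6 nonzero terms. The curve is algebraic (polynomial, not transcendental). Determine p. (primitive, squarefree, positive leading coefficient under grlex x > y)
(a) deg p = 2.
(b) From the axis intercepts and sections: one x-axis crossing is at x = 0; it meets the y-axis at y = 0 (among the integer gridlines).
(c) Together with the visible shape, these determine p as stated.

3*x^2 + x*y - 3*y^2 + x - 2*y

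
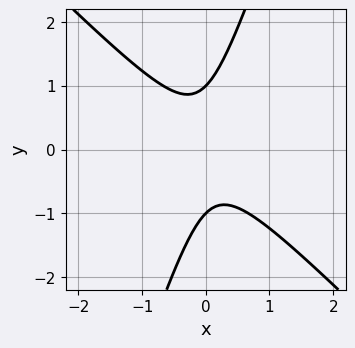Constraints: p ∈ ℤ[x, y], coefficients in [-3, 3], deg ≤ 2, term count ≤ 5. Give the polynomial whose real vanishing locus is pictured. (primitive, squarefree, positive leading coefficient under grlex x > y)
Degree: the shape is more complex than any degree-1 curve, so deg p = 2.
From the axis intercepts and sections: the y-axis gridline crossings are at y ∈ {-1, 1}; it misses every integer gridline on the x-axis.
The integer polynomial consistent with all of this is the stated p.

3*x^2 + 2*x*y - y^2 + 1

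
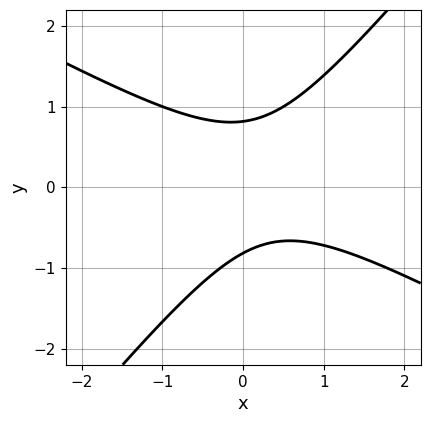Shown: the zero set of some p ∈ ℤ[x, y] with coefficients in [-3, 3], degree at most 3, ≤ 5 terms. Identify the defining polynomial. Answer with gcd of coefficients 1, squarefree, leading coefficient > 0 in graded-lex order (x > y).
First, the degree is 2 — the shape is more complex than any degree-1 curve.
Next, reading off the gridlines: no x-intercept at any integer in the box.
Finally, together with the visible shape, these determine p as stated.

2*x^2 + 2*x*y - 3*y^2 - x + 2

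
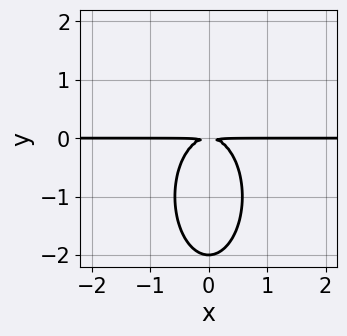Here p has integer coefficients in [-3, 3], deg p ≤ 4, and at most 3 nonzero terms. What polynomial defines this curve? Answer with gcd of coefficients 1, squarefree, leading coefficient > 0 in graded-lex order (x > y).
3*x^2*y + y^3 + 2*y^2

(a) Degree: a generic line meets the curve in up to 3 points, so deg p = 3.
(b) Symmetries: the x ↦ −x reflection is a symmetry, so x appears only in even powers.
(c) Reading off the gridlines: one y-axis crossing is at y = -2; every point of the x-axis in the box is on the curve.
(d) Fitting integer coefficients to these (and the overall shape) gives p.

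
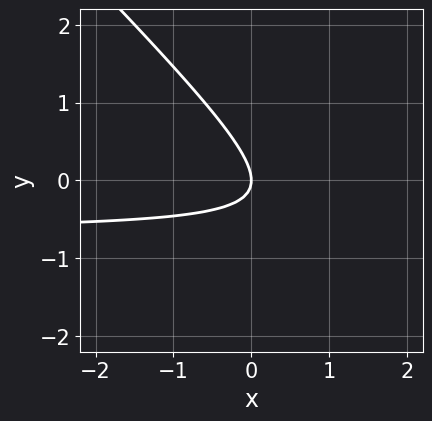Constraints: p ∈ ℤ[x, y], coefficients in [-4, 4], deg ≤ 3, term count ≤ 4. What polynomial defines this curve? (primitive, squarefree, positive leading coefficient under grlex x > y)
1. Degree: no degree-1 curve has this shape, so deg p = 2.
2. Observable constraints: it crosses the y-axis at the gridline y = 0; it crosses the x-axis at the gridline x = 0.
3. The integer polynomial consistent with all of this is the stated p.

3*x*y + 3*y^2 + 2*x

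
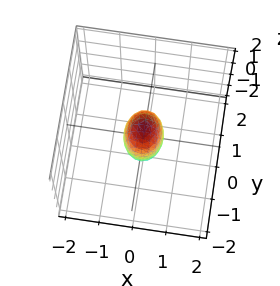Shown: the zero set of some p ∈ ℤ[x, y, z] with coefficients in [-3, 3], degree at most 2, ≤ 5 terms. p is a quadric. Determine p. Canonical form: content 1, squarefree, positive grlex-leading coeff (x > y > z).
3*x^2 + 2*y^2 + z^2 - 1

First, the degree is 2 — bounded and convex; a quadric.
Then, symmetries: it's symmetric under y → −y, forcing even powers of y; mirror symmetry z ↦ −z ⇒ only even powers of z; the x ↦ −x reflection is a symmetry, so x appears only in even powers.
Next, against the integer gridlines: the z-axis gridline crossings are at z ∈ {-1, 1}.
Finally, putting this together gives p.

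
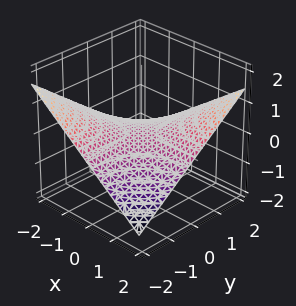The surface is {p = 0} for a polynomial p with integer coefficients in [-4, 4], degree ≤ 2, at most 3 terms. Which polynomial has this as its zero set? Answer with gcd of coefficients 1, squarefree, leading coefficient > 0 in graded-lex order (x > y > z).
(a) The degree is 2 — a hyperbolic paraboloid; a quadric.
(b) Against the integer gridlines: it crosses the z-axis at the gridline z = 0; every point of the y-axis in the box is on the surface; every point of the x-axis in the box is on the surface.
(c) Putting this together gives p.

x*y - 3*z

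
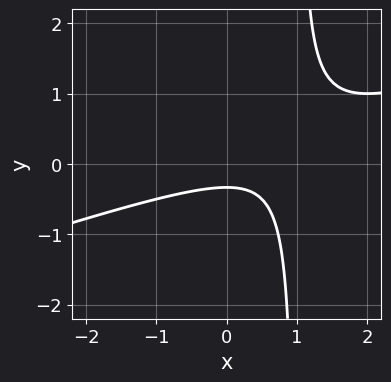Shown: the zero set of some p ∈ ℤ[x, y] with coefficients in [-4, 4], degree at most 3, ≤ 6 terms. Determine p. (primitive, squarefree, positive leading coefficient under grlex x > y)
x^2 - 3*x*y - x + 3*y + 1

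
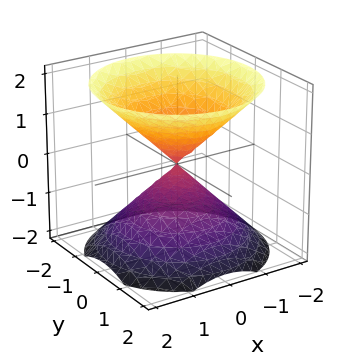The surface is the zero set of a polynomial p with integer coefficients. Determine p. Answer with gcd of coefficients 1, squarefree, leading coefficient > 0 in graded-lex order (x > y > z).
1. There are 2 components. Treating them together as one polynomial.
2. deg p = 2. A double cone through the origin; a quadric.
3. Symmetries: the z ↦ −z reflection is a symmetry, so z appears only in even powers; every cross-section ⟂ z is a circle, so x, y appear only via x² + y².
4. From the axis intercepts and sections: a circular section at z = -1 has radius exactly 1; one y-axis crossing is at y = 0.
5. Putting this together gives p.

x^2 + y^2 - z^2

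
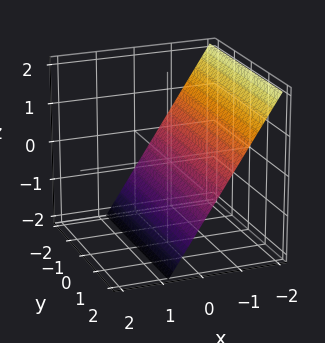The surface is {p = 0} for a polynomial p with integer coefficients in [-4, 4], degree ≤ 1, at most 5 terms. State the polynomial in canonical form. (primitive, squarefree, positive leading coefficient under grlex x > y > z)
First, the degree is 1 — the surface is flat (a plane).
Next, observable constraints: one z-axis crossing is at z = -1; no y-intercept at any integer in the box.
Finally, the integer polynomial consistent with all of this is the stated p.

3*x + 2*z + 2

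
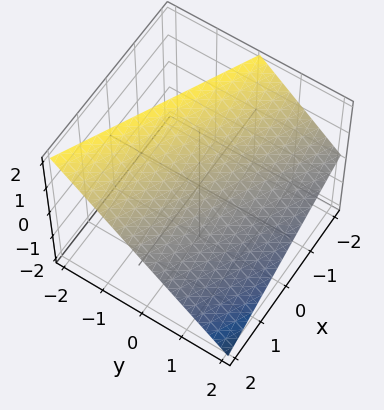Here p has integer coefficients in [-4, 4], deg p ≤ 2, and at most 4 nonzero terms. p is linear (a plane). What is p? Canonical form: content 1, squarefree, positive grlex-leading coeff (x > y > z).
x + 2*y + 2*z - 2

First, degree: the surface is flat (a plane), so deg p = 1.
Then, against the integer gridlines: one x-axis crossing is at x = 2; it crosses the y-axis at the gridline y = 1; it meets the z-axis at z = 1 (among the integer gridlines).
Finally, solving for integer coefficients yields p as stated.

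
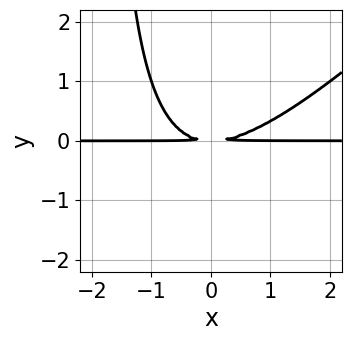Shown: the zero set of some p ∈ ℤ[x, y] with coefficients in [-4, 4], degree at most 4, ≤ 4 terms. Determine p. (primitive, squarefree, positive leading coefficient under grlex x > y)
1. Degree: the shape is more complex than any degree-2 curve, so deg p = 3.
2. From the visible intercepts: the visible x-axis segment lies entirely on the curve.
3. Solving for integer coefficients yields p as stated.

x^2*y - x*y^2 - 2*y^2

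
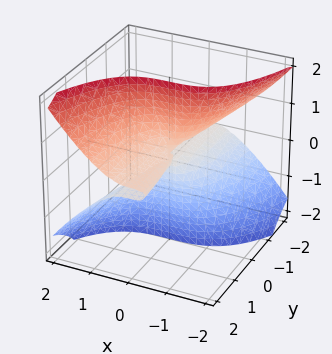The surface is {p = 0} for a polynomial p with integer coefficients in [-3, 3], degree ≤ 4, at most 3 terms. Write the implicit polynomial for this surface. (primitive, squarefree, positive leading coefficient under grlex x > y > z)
The degree is 3 — the shape is more complex than any degree-2 surface.
Observable constraints: it meets the x-axis at x = 0 (among the integer gridlines); every point of the y-axis in the box is on the surface; the visible z-axis segment lies entirely on the surface.
Assembling these constraints gives the stated polynomial.

2*x^3 - 3*y*z^2 + y*z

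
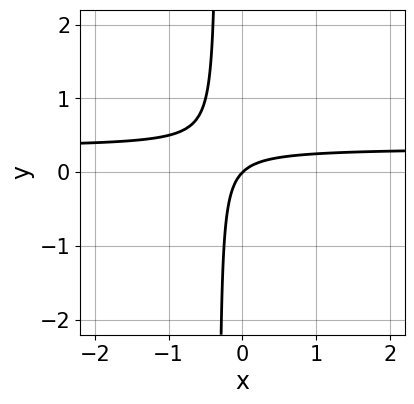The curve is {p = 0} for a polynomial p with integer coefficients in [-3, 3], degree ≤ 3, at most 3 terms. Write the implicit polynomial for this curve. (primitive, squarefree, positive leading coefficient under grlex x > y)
3*x*y - x + y

deg p = 2. A generic line meets the curve in up to 2 points.
From the visible intercepts: one y-axis crossing is at y = 0; it crosses the x-axis at the gridline x = 0.
Assembling these constraints gives the stated polynomial.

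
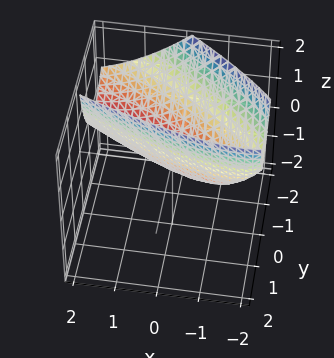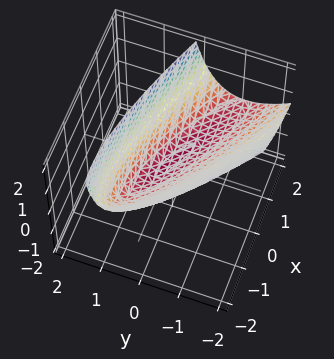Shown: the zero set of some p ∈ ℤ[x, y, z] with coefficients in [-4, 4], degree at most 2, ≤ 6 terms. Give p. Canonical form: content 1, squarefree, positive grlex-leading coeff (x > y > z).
The degree is 2 — a generic line meets the surface in up to 2 points.
Reading off the gridlines: it crosses the z-axis at the gridline z = 0; it meets the y-axis at y = 0 (among the integer gridlines); one x-axis crossing is at x = 0.
The integer polynomial consistent with all of this is the stated p.

x^2 + 3*x*y + 3*y^2 + 2*y*z - 3*z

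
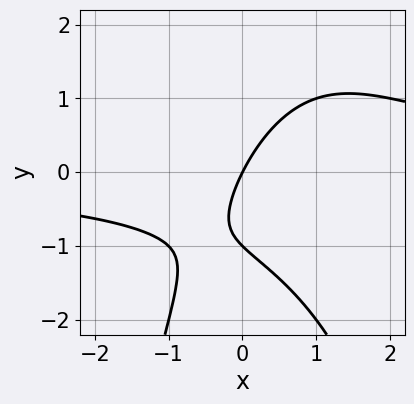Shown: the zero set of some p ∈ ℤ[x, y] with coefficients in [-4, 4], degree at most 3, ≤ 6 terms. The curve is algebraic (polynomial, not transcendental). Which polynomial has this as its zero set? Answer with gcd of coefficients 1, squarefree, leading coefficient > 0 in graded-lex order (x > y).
x^2*y - x*y + y^2 - 2*x + y

First, degree: the shape is more complex than any degree-2 curve, so deg p = 3.
Next, reading off the gridlines: the y-axis gridline crossings are at y ∈ {-1, 0}; it meets the x-axis at x = 0 (among the integer gridlines).
Finally, assembling these constraints gives the stated polynomial.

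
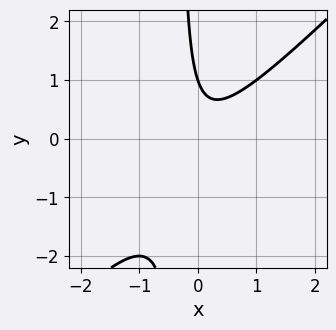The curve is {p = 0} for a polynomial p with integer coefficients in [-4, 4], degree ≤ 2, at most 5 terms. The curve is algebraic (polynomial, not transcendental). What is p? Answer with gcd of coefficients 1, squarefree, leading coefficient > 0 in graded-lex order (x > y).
1. The degree is 2 — no degree-1 curve has this shape.
2. Reading off the gridlines: no x-intercept at any integer in the box; it crosses the y-axis at the gridline y = 1.
3. Fitting integer coefficients to these (and the overall shape) gives p.

3*x^2 - 3*x*y - y + 1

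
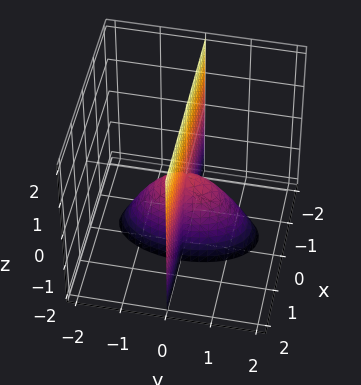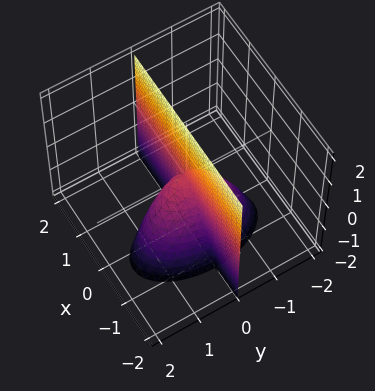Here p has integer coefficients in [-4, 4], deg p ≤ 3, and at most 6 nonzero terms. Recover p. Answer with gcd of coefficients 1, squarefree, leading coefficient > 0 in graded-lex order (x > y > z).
3*x^2*y - x*y*z + y^3 + y*z

I count 2 distinct pieces. Treating them together as one polynomial.
The degree is 3 — no degree-2 surface has this shape.
Reading off the gridlines: it crosses the y-axis at the gridline y = 0; every point of the z-axis in the box is on the surface; the visible x-axis segment lies entirely on the surface.
Assembling these constraints gives the stated polynomial.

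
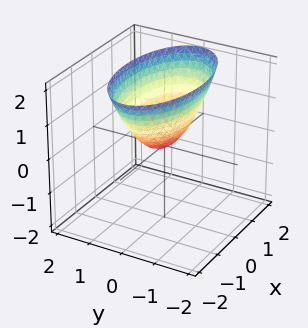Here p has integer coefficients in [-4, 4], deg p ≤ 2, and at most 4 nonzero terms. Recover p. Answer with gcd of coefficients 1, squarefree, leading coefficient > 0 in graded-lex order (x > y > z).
x^2 + 3*y^2 - 2*z

1. Degree: a paraboloid; a quadric, so deg p = 2.
2. Symmetries: it's symmetric under x → −x, forcing even powers of x; it's symmetric under y → −y, forcing even powers of y.
3. Against the integer gridlines: it meets the x-axis at x = 0 (among the integer gridlines); it crosses the z-axis at the gridline z = 0; it meets the y-axis at y = 0 (among the integer gridlines).
4. Together with the visible shape, these determine p as stated.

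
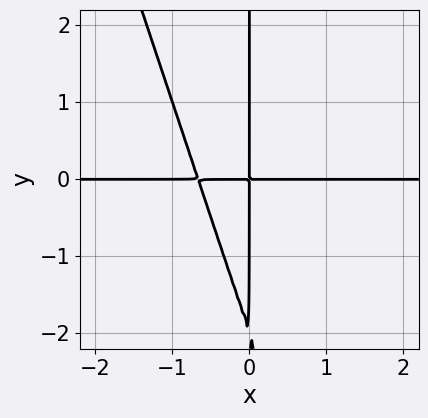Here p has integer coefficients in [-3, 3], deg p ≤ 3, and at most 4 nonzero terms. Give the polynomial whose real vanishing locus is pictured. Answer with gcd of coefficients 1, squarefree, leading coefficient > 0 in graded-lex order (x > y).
1. deg p = 3. No degree-2 curve has this shape.
2. Checking where it meets the axes: the visible y-axis segment lies entirely on the curve; the visible x-axis segment lies entirely on the curve.
3. Fitting integer coefficients to these (and the overall shape) gives p.

3*x^2*y + x*y^2 + 2*x*y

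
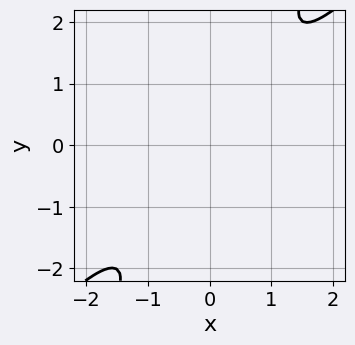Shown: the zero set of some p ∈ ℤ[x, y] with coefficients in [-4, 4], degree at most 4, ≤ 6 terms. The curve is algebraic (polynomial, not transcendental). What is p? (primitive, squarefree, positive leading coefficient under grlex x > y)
(a) Degree: the shape is more complex than any degree-3 curve, so deg p = 4.
(b) From the axis intercepts and sections: the curve avoids every integer y-axis point in the box; no x-intercept at any integer in the box.
(c) Matching integer coefficients to the picture gives p.

x^4 - 2*x*y^3 + y^4 + 3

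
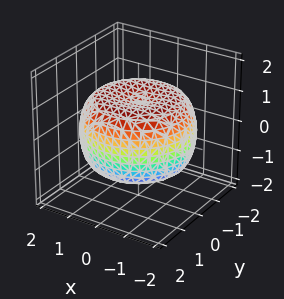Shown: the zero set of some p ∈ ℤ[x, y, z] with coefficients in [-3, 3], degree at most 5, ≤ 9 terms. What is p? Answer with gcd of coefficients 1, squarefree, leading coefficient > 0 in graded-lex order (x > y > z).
x^4 + 2*x^2*y^2 + y^4 - 2*x^2 - 2*y^2 + 3*z^2 - 3

(a) Degree: a generic line meets the surface in up to 4 points, so deg p = 4.
(b) Symmetry: the surface is invariant under rotation about z: p = q(x² + y², z).
(c) Reading off the gridlines: a circular section at z = 0 has radius between 1 and 2; the z-axis gridline crossings are at z ∈ {-1, 1}.
(d) Fitting integer coefficients to these (and the overall shape) gives p.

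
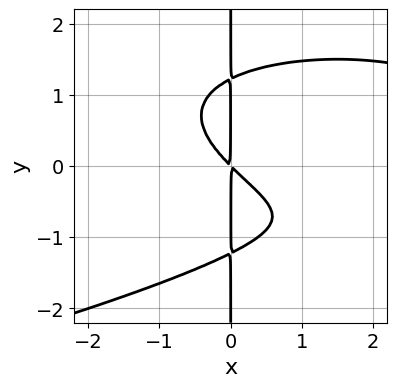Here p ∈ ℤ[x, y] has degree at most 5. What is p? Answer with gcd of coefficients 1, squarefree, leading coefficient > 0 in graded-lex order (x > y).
2*x*y^3 + x^3 - 3*x^2 - 3*x*y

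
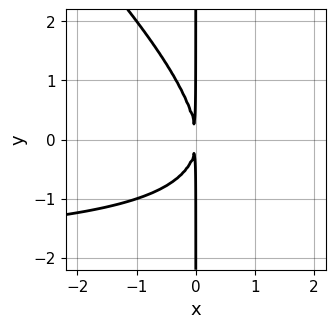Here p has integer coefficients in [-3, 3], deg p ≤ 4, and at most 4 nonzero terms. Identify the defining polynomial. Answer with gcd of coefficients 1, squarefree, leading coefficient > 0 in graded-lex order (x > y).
x^2*y + x*y^2 + 2*x^2

(a) deg p = 3.
(b) Checking where it meets the axes: the visible y-axis segment lies entirely on the curve.
(c) The integer polynomial consistent with all of this is the stated p.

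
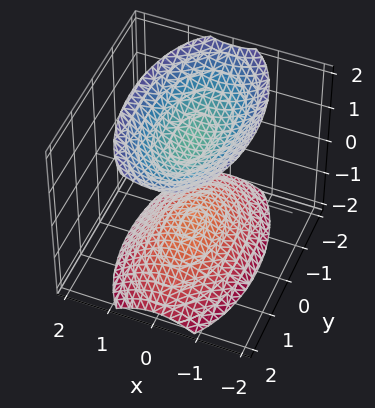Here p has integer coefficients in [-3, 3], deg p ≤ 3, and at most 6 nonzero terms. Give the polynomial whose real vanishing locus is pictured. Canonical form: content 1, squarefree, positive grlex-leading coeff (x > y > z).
(a) I count 2 distinct pieces. They look like related sheets of one shape, so recover p as a whole.
(b) The degree is 2 — two separate bowl-shaped sheets opening away from each other; a quadric.
(c) Symmetries: it's symmetric under x → −x, forcing even powers of x; mirror symmetry z ↦ −z ⇒ only even powers of z; the y ↦ −y reflection is a symmetry, so y appears only in even powers.
(d) From the axis intercepts and sections: the surface avoids every integer y-axis point in the box; the surface avoids every integer x-axis point in the box.
(e) Putting this together gives p.

3*x^2 + y^2 - 2*z^2 + 3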